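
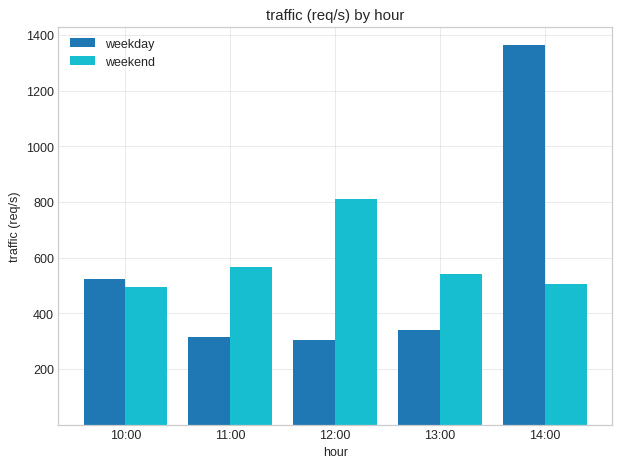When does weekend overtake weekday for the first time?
11:00

10:00: weekend ≈ 400 vs weekday ≈ 600 (not yet); 11:00: weekend ≈ 600 vs weekday ≈ 400 (first crossover).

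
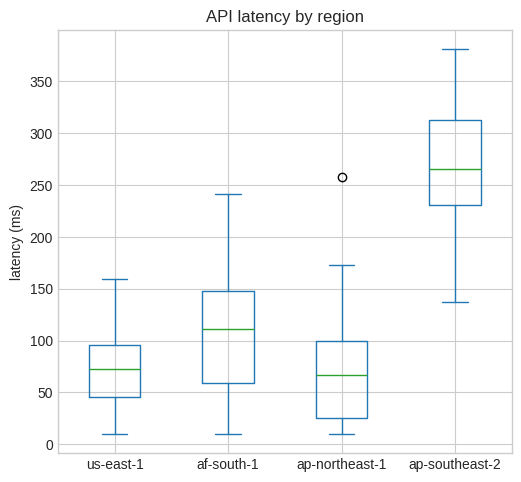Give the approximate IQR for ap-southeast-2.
Q3 ≈ 320, Q1 ≈ 240; IQR ≈ 80.

≈ 80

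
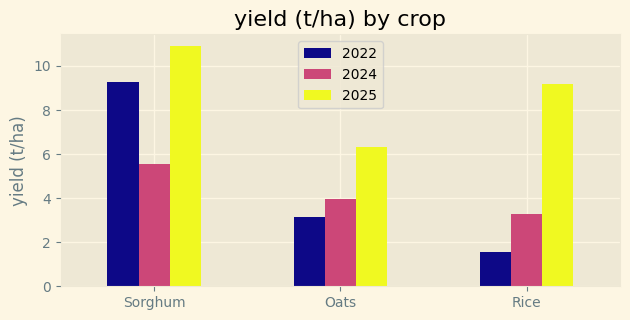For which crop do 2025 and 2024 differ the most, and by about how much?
Rice, ≈ 6 t/ha

Rice: 2025 ≈ 9, 2024 ≈ 3 → gap ≈ 6. Next-largest (Sorghum) is only ≈ 5.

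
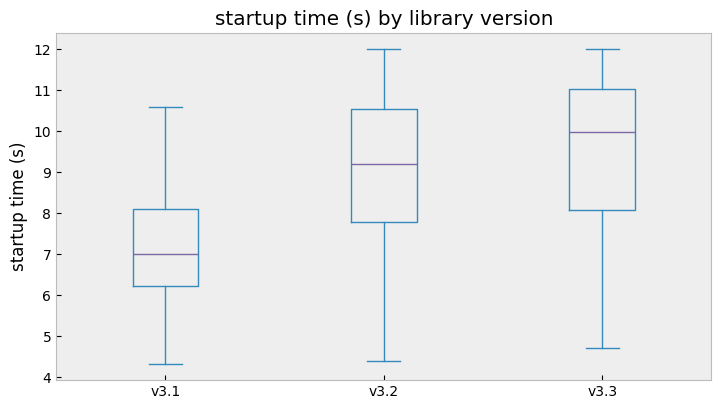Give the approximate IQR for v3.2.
≈ 2.5

Q3 ≈ 10.5, Q1 ≈ 8.0; IQR ≈ 2.5.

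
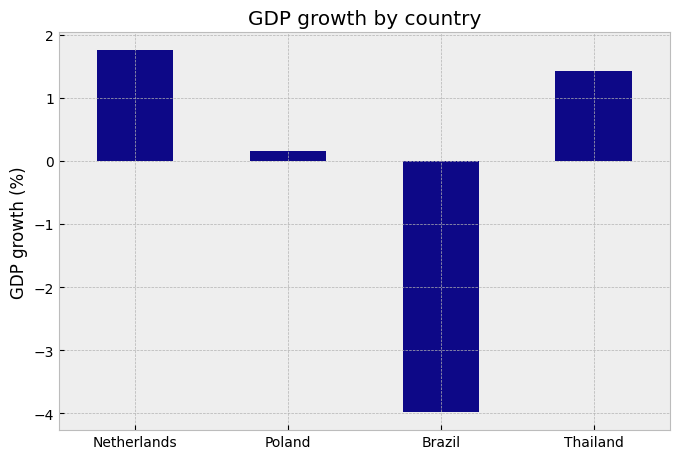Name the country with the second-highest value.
Top 3: Netherlands ≈ 2.0, Thailand ≈ 1.5, Poland ≈ 0.0.

Thailand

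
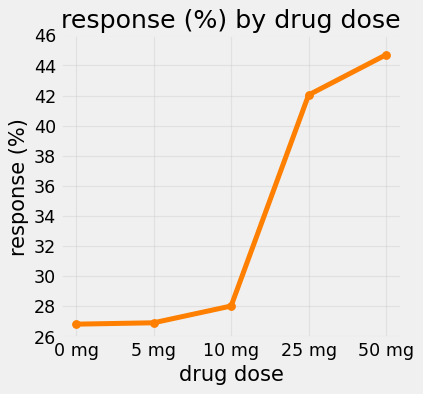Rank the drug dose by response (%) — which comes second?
Top 3: 50 mg ≈ 44, 25 mg ≈ 42, 10 mg ≈ 28.

25 mg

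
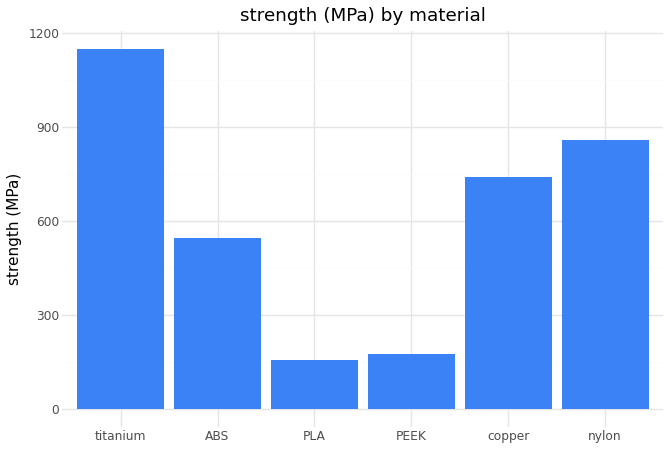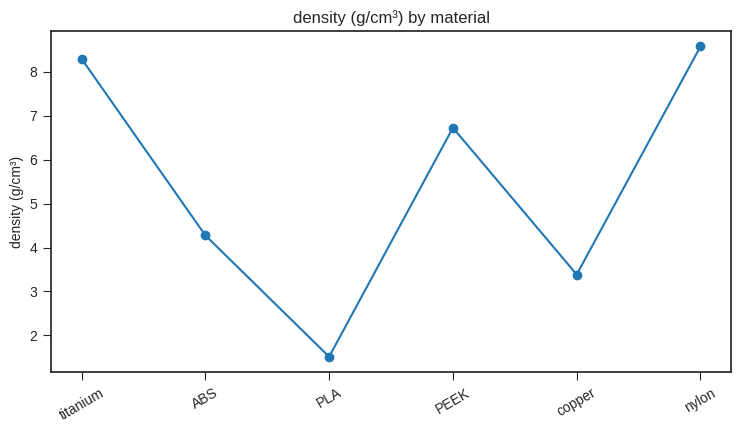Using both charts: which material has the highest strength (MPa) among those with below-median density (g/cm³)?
Chart 2 median density (g/cm³) ≈ 5; below-median materials: ABS, PLA, copper. Among those, copper has the highest strength (MPa) (≈ 800).

copper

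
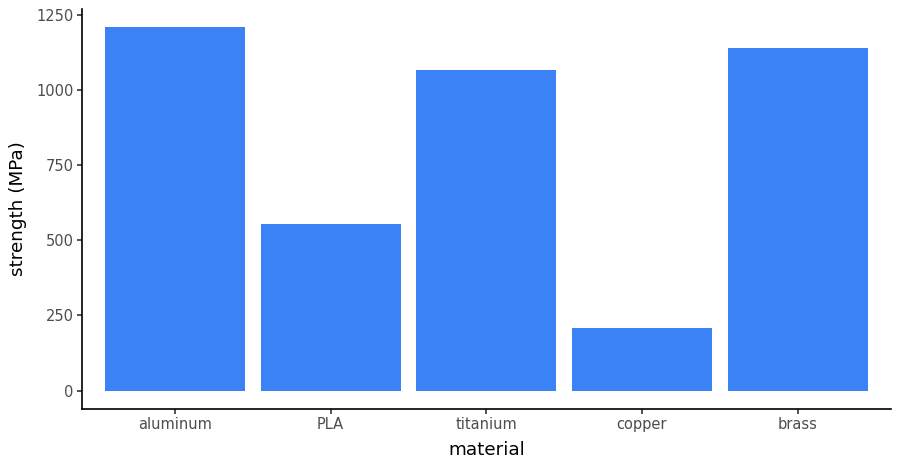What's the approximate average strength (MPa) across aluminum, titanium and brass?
(1200 + 1000 + 1200) / 3 ≈ 1133.

≈ 1133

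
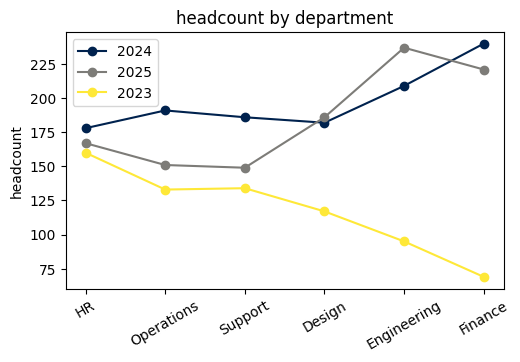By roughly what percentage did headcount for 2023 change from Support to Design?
≈ -14.3%

Support ≈ 140, Design ≈ 120; (120 − 140) / 140 ≈ -14.3%.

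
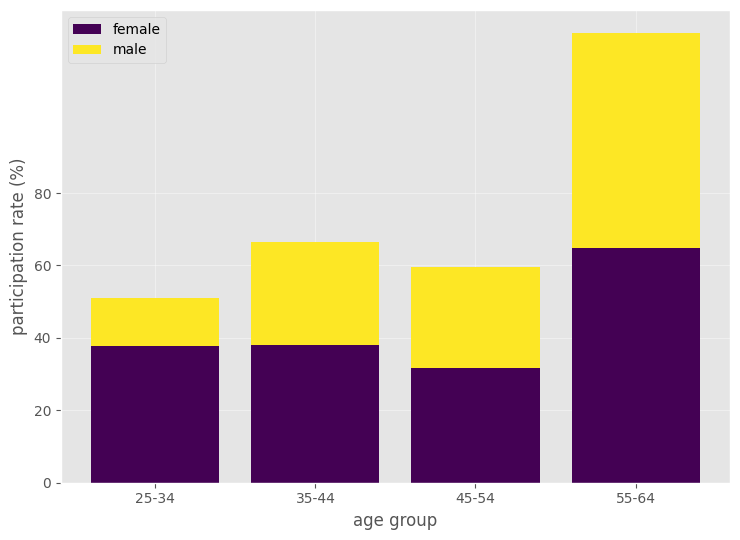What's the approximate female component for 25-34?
female top ≈ 40, bottom ≈ 0; segment ≈ 40.

≈ 40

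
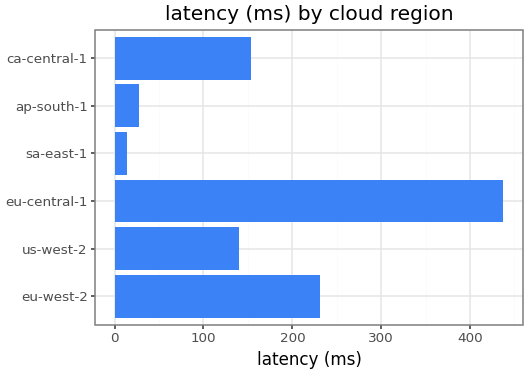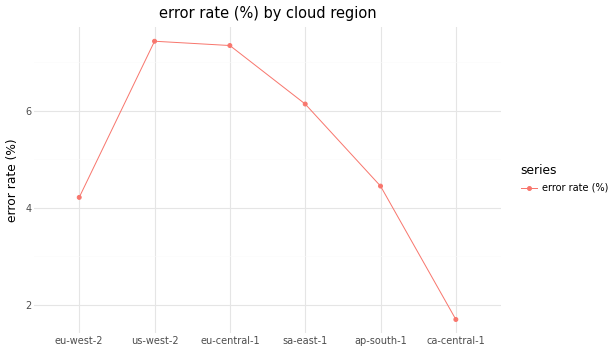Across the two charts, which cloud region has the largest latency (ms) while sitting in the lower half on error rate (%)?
Chart 2 median error rate (%) ≈ 5; below-median cloud regions: eu-west-2, ap-south-1, ca-central-1. Among those, eu-west-2 has the highest latency (ms) (≈ 250).

eu-west-2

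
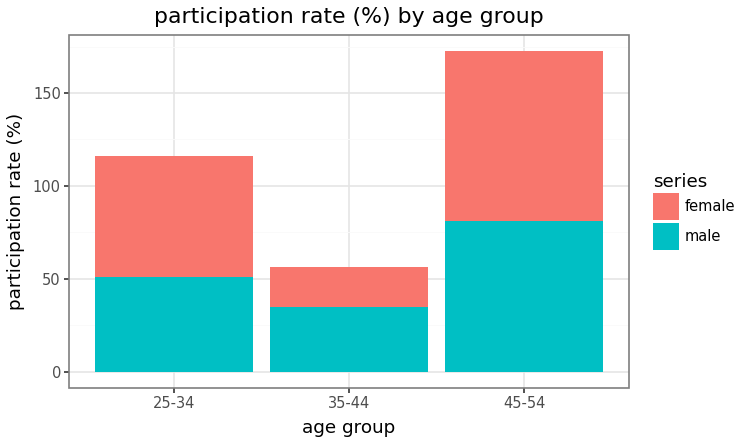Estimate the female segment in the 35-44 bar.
female top ≈ 60, bottom ≈ 40; segment ≈ 20.

≈ 20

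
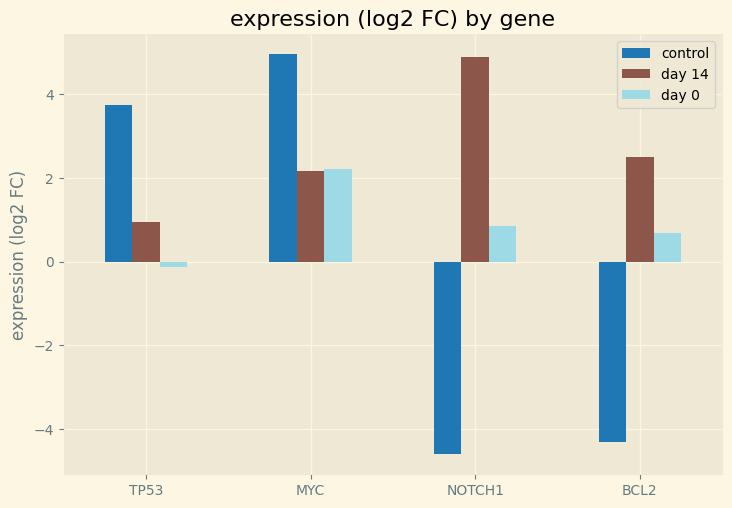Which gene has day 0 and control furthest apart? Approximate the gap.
NOTCH1, ≈ 6 log2 FC

NOTCH1: day 0 ≈ 1, control ≈ -5 → gap ≈ 6. Next-largest (BCL2) is only ≈ 5.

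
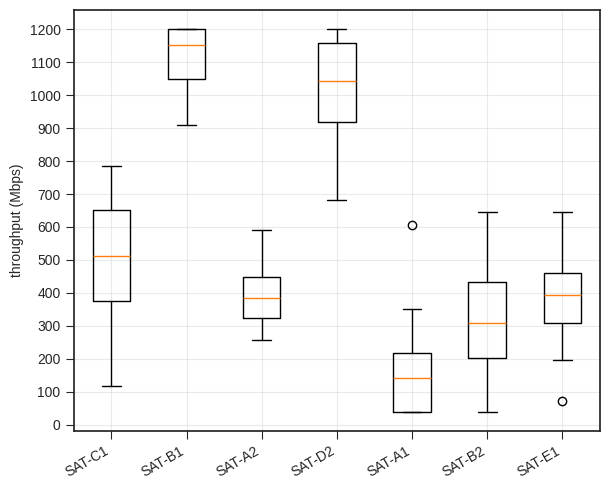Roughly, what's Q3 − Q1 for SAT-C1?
≈ 300

Q3 ≈ 700, Q1 ≈ 400; IQR ≈ 300.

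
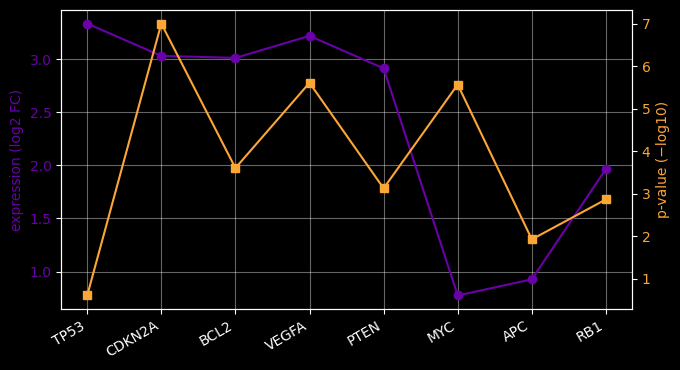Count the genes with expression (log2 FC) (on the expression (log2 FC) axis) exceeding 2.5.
5

Above 2.5: TP53, CDKN2A, BCL2, VEGFA, PTEN.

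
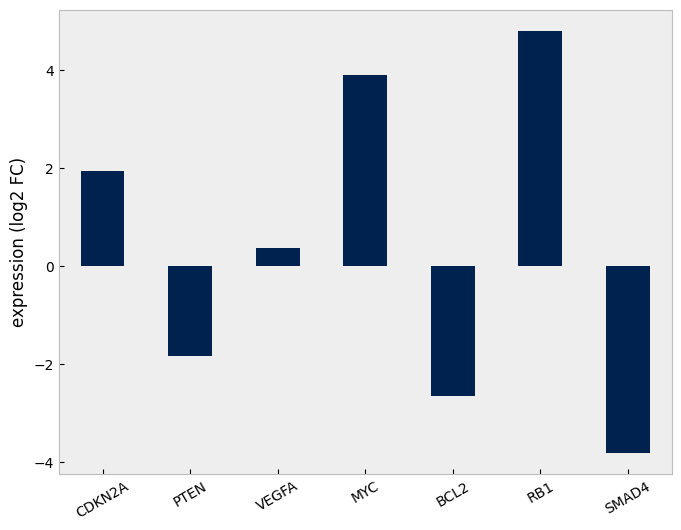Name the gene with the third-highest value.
CDKN2A

Top 4: RB1 ≈ 5, MYC ≈ 4, CDKN2A ≈ 2, VEGFA ≈ 0.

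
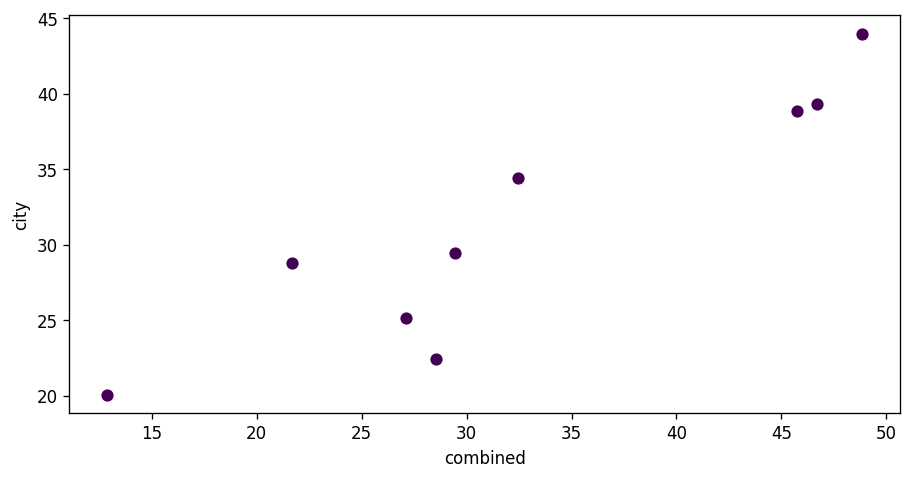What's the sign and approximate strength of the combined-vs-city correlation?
positive, strong

Points are positively correlated; strong (|r| ≈ 0.9).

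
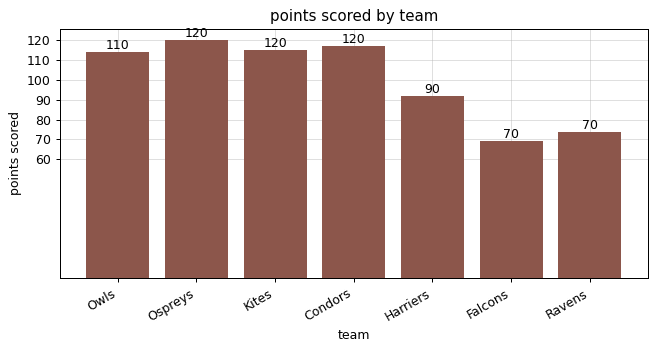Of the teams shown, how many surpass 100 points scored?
4

Above 100: Owls, Ospreys, Kites, Condors.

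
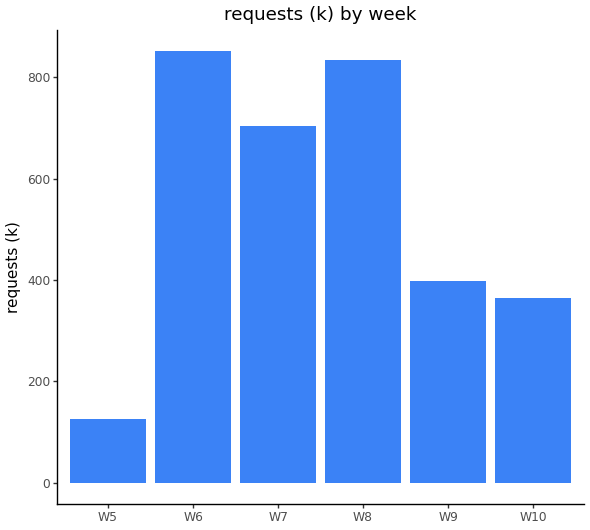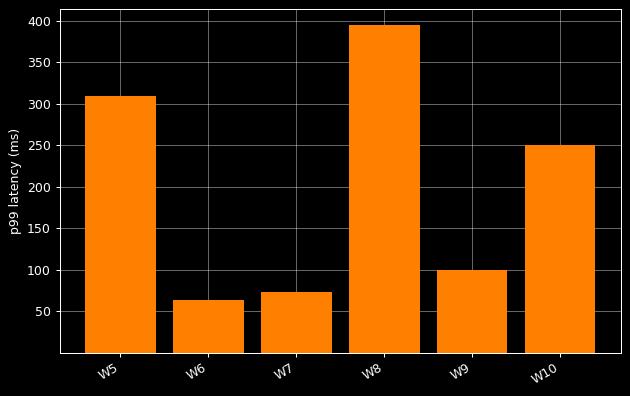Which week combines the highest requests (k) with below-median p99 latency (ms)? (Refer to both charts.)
Chart 2 median p99 latency (ms) ≈ 150; below-median weeks: W6, W7, W9. Among those, W6 has the highest requests (k) (≈ 900).

W6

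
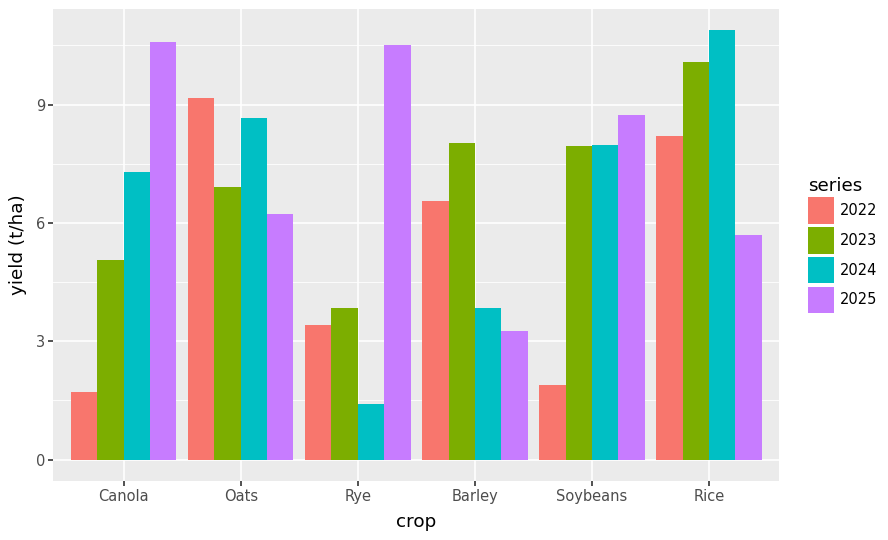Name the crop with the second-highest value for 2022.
Rice

Top 3 for 2022: Oats ≈ 9, Rice ≈ 8, Barley ≈ 7.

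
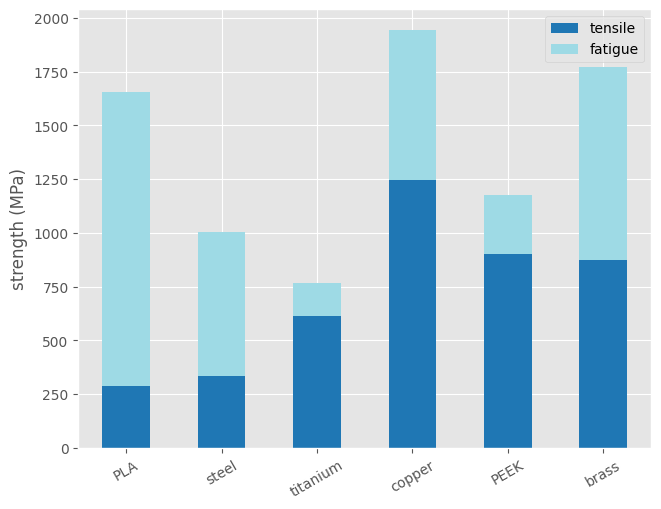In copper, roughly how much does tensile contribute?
≈ 1200

tensile top ≈ 1200, bottom ≈ 0; segment ≈ 1200.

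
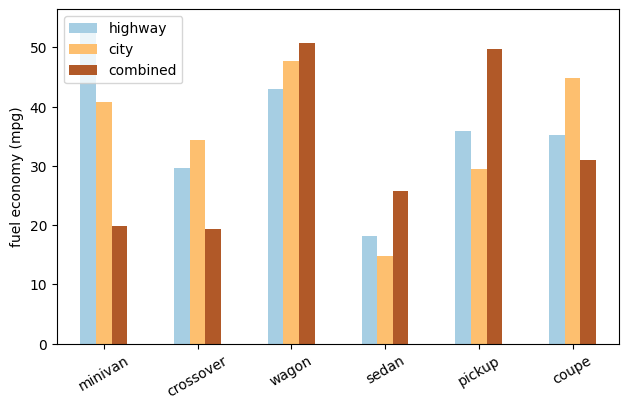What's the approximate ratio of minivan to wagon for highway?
minivan ≈ 55, wagon ≈ 45; 55/45 ≈ 1.22.

≈ 1.22×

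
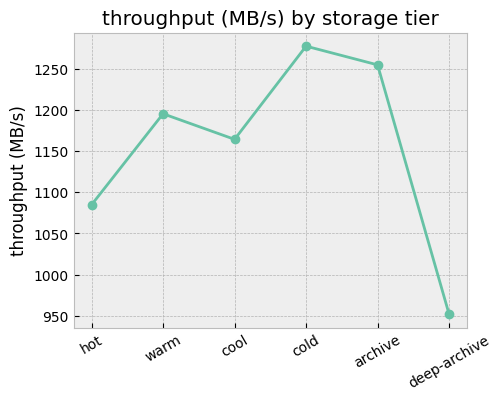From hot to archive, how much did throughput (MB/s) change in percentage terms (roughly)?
≈ +13.6%

hot ≈ 1100, archive ≈ 1250; (1250 − 1100) / 1100 ≈ +13.6%.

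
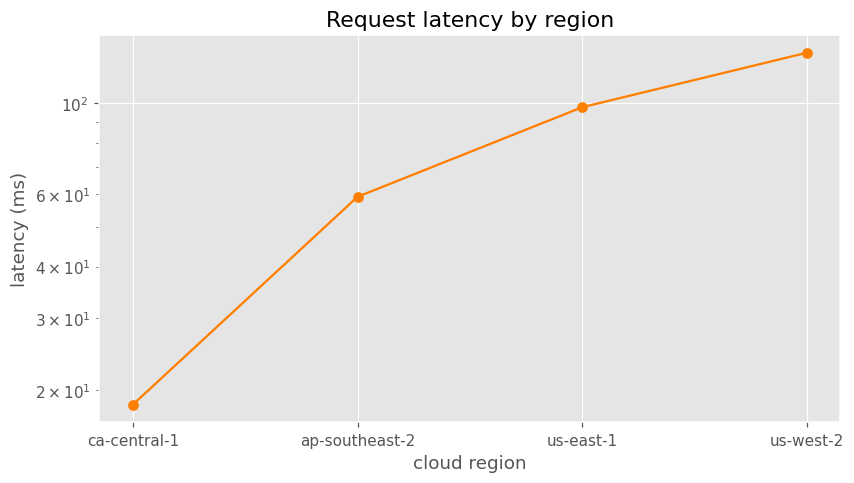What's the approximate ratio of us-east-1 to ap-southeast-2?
us-east-1 ≈ 100, ap-southeast-2 ≈ 60; 100/60 ≈ 1.67.

≈ 1.67×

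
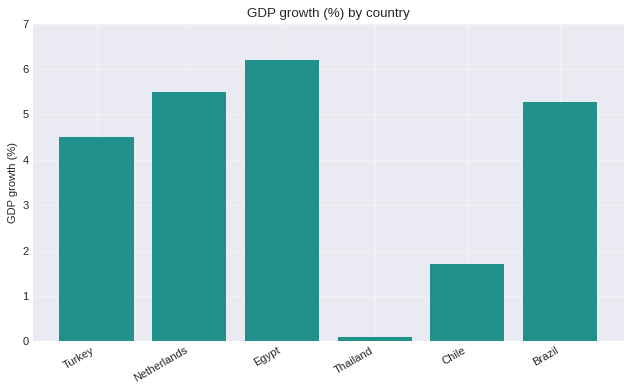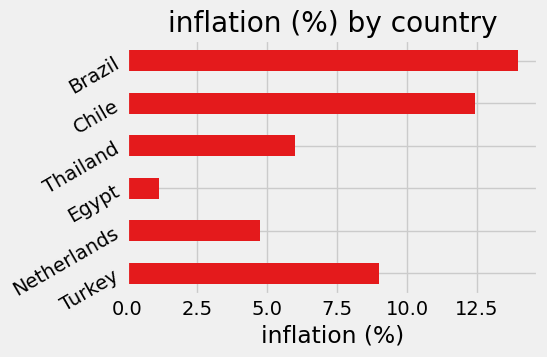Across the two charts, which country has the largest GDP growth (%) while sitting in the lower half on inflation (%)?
Egypt

Chart 2 median inflation (%) ≈ 8; below-median countries: Netherlands, Egypt, Thailand. Among those, Egypt has the highest GDP growth (%) (≈ 6).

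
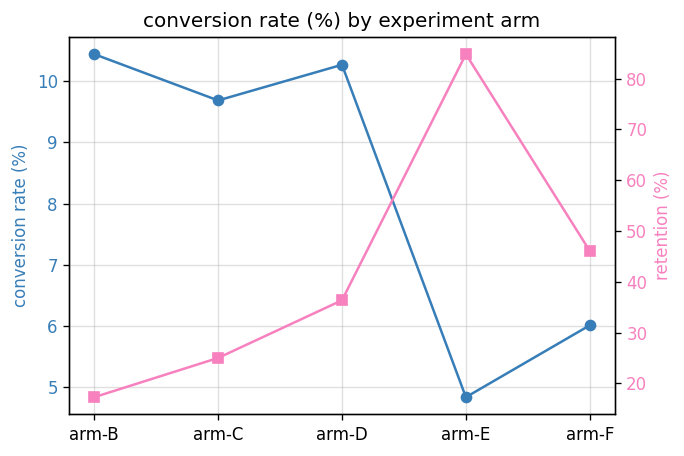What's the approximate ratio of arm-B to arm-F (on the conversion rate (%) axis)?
arm-B ≈ 10.5, arm-F ≈ 6.0; 10.5/6.0 ≈ 1.75.

≈ 1.75×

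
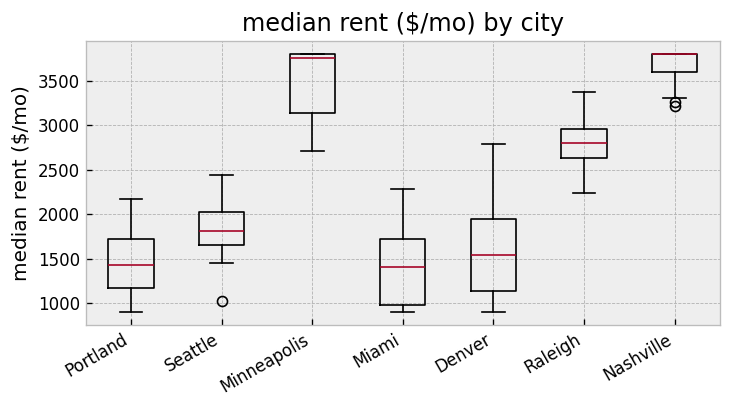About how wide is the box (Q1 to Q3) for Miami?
≈ 800

Q3 ≈ 1800, Q1 ≈ 1000; IQR ≈ 800.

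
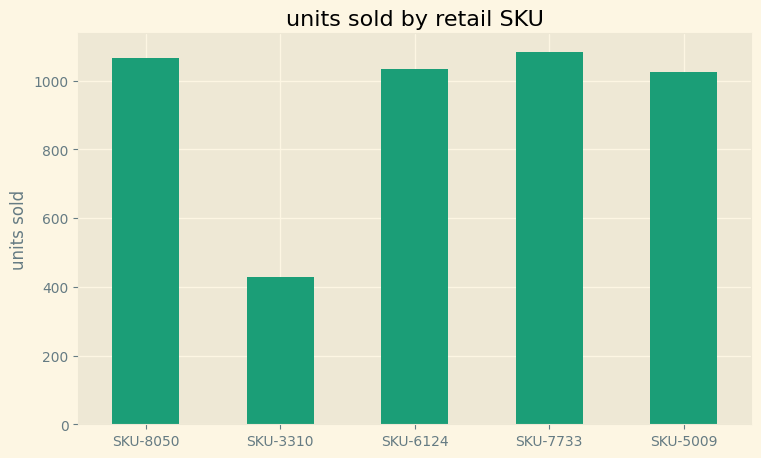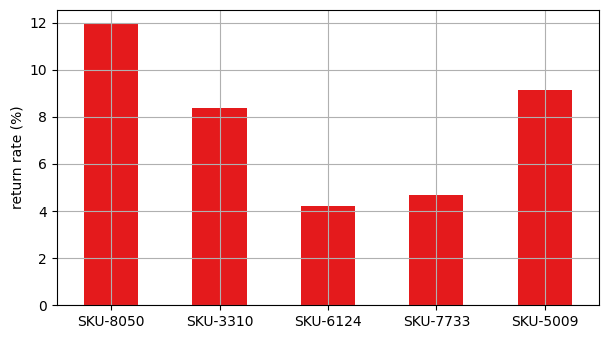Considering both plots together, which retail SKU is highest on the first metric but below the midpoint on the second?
SKU-7733

Chart 2 median return rate (%) ≈ 8; below-median retail SKUs: SKU-6124, SKU-7733. Among those, SKU-7733 has the highest units sold (≈ 1100).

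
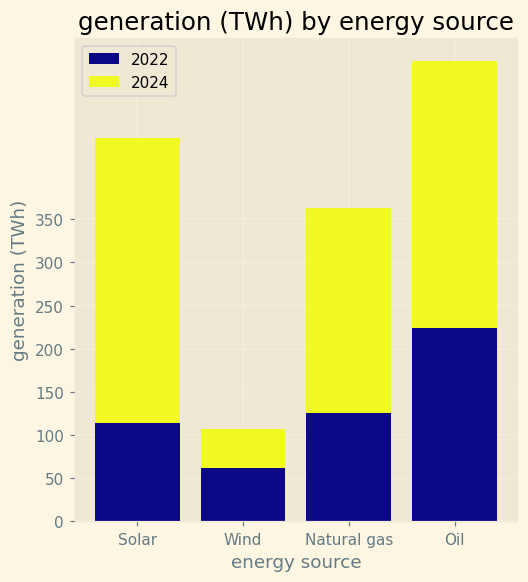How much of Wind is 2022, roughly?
2022 top ≈ 50, bottom ≈ 0; segment ≈ 50.

≈ 50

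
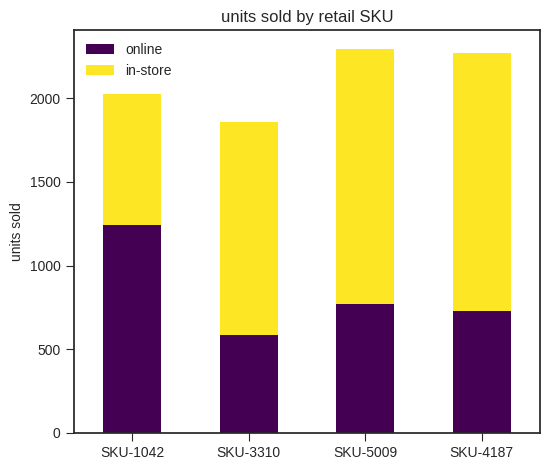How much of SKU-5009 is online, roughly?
online top ≈ 800, bottom ≈ 0; segment ≈ 800.

≈ 800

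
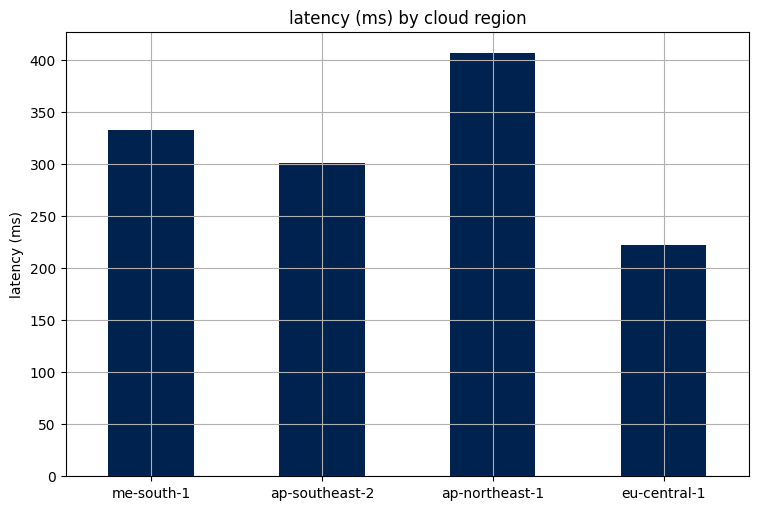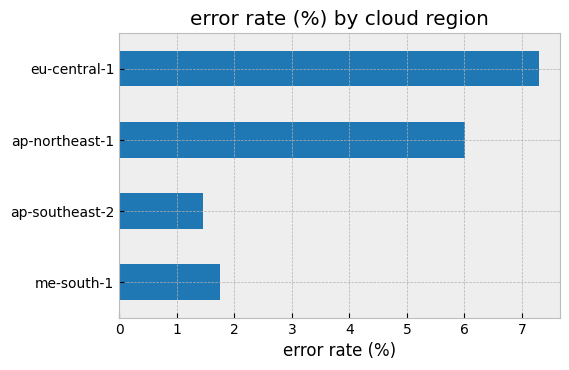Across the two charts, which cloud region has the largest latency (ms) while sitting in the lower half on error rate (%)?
me-south-1

Chart 2 median error rate (%) ≈ 4; below-median cloud regions: me-south-1, ap-southeast-2. Among those, me-south-1 has the highest latency (ms) (≈ 350).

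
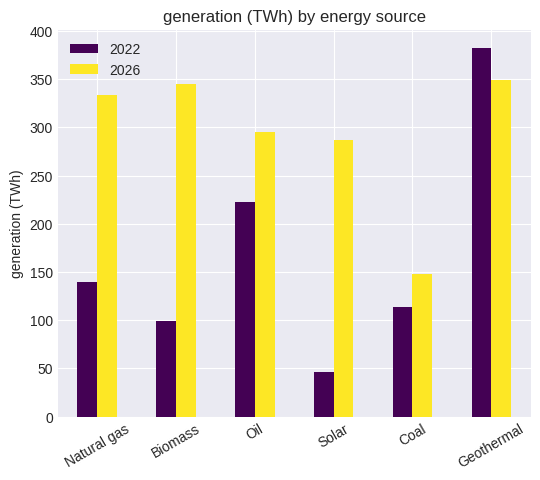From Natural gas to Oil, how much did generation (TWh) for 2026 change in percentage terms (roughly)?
≈ -14.3%

Natural gas ≈ 350, Oil ≈ 300; (300 − 350) / 350 ≈ -14.3%.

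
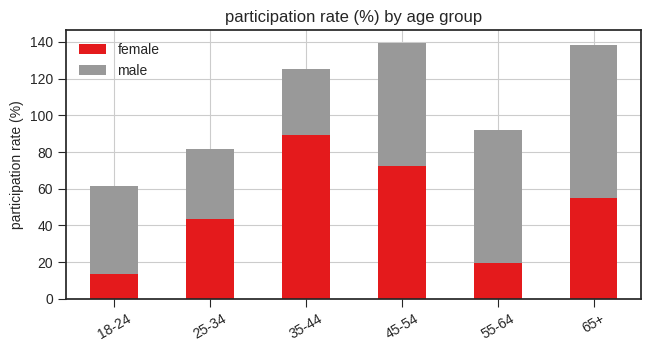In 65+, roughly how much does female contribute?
female top ≈ 60, bottom ≈ 0; segment ≈ 60.

≈ 60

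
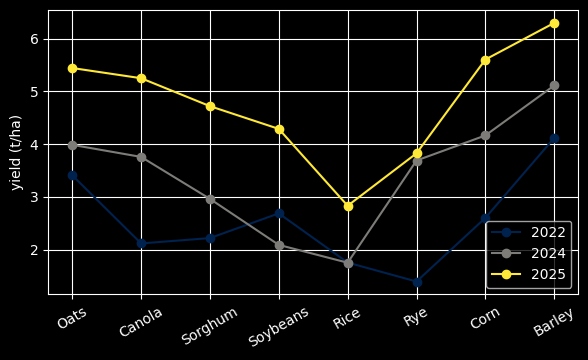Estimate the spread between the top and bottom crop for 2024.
≈ 3.0

Max Barley ≈ 5.0, min Rice ≈ 2.0; range ≈ 3.0.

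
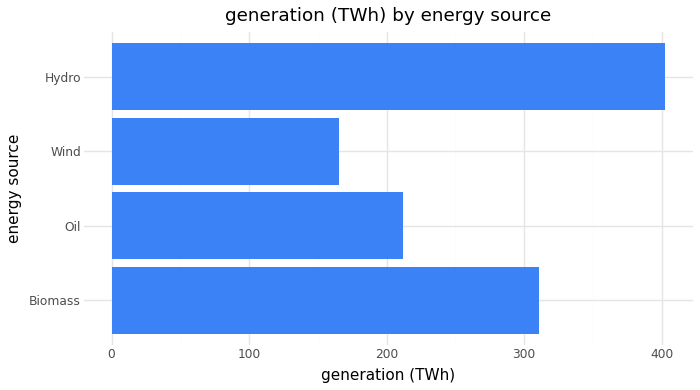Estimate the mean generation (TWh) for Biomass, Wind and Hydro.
(300 + 150 + 400) / 3 ≈ 283.

≈ 283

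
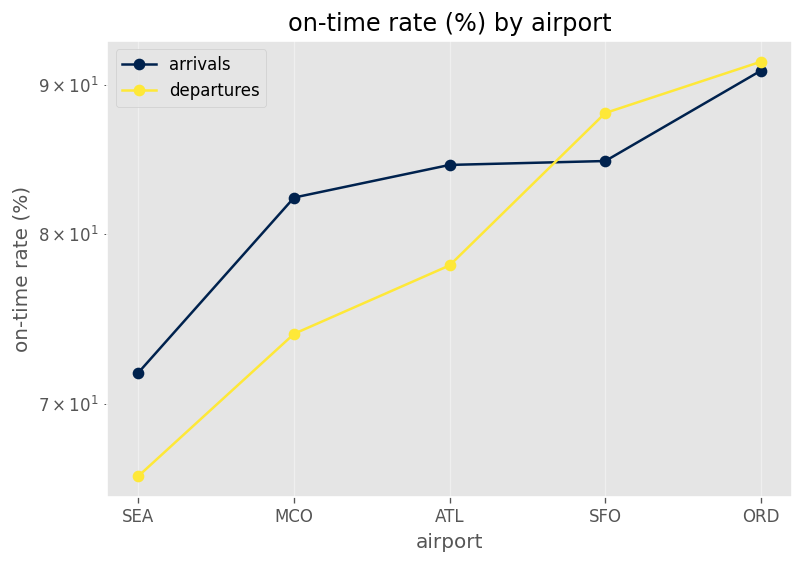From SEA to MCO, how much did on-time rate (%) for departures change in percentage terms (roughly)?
SEA ≈ 65, MCO ≈ 75; (75 − 65) / 65 ≈ +15.4%.

≈ +15.4%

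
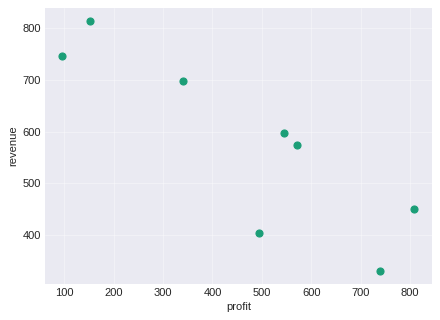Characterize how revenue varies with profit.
Points are negatively correlated; strong (|r| ≈ 0.9).

negative, strong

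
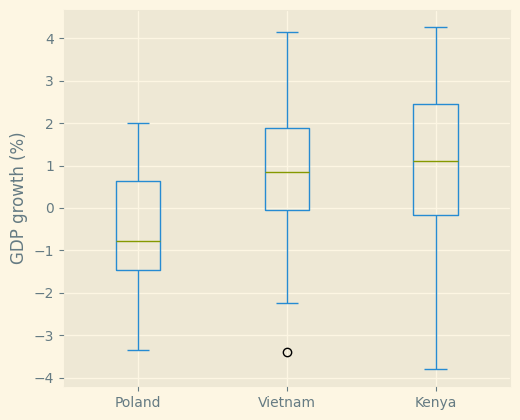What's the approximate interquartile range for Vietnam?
≈ 1.8

Q3 ≈ 1.8, Q1 ≈ 0.0; IQR ≈ 1.8.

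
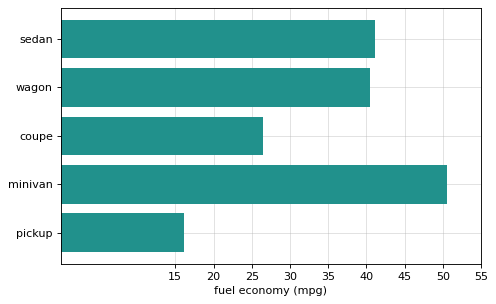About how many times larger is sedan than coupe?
≈ 1.6×

sedan ≈ 40, coupe ≈ 25; 40/25 ≈ 1.6.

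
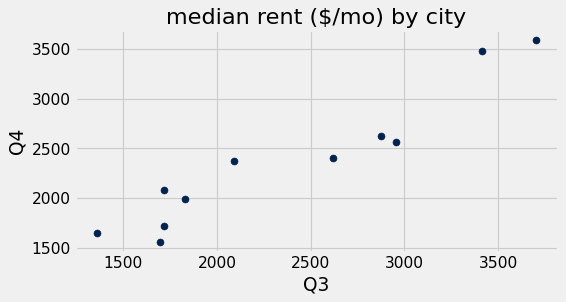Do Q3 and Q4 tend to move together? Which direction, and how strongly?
Points are positively correlated; strong (|r| ≈ 1.0).

positive, strong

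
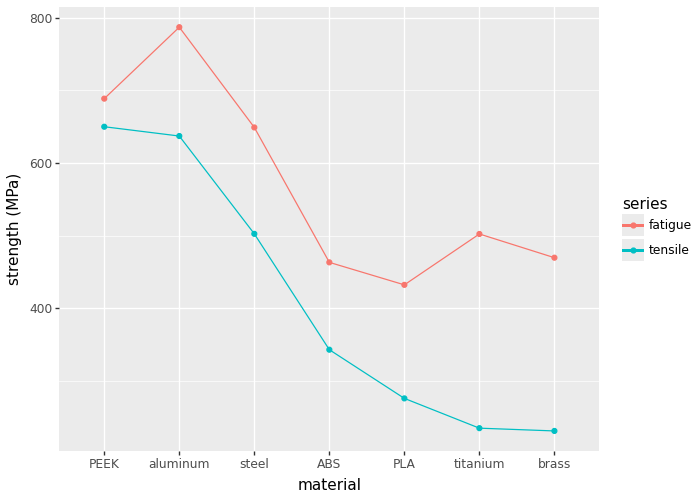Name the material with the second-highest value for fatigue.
PEEK

Top 3 for fatigue: aluminum ≈ 800, PEEK ≈ 700, steel ≈ 650.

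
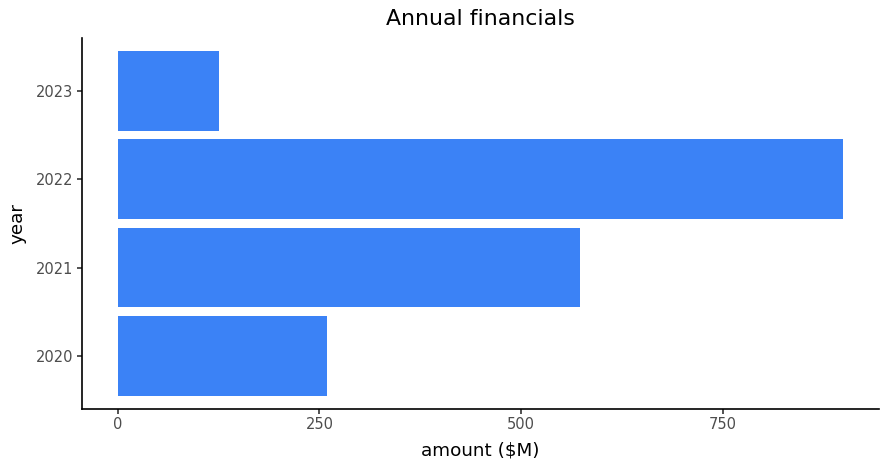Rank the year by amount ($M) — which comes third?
Top 4: 2022 ≈ 900, 2021 ≈ 600, 2020 ≈ 300, 2023 ≈ 100.

2020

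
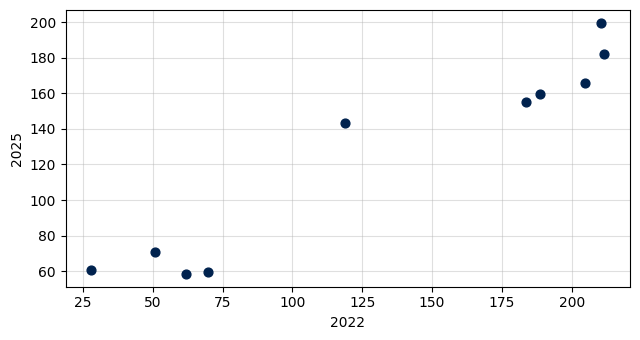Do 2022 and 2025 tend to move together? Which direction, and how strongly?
Points are positively correlated; strong (|r| ≈ 1.0).

positive, strong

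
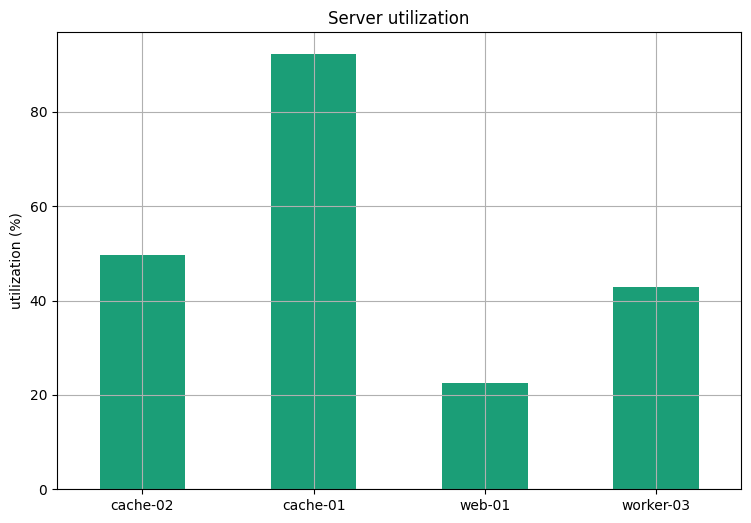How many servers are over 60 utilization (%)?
1

Above 60: cache-01.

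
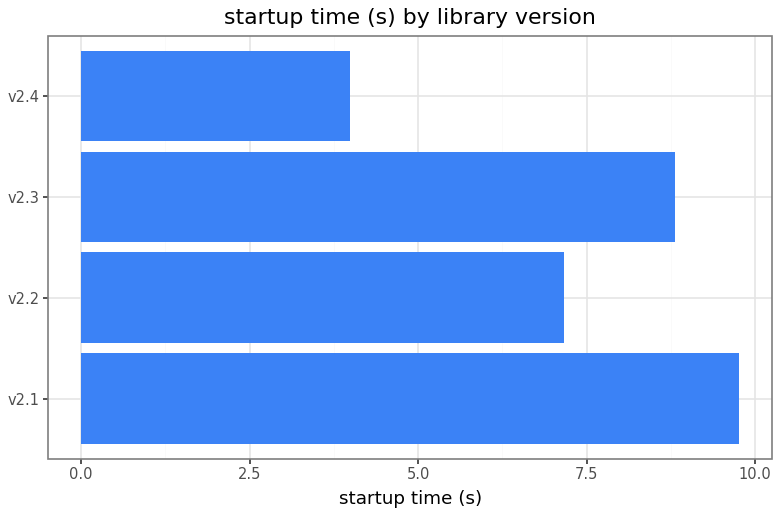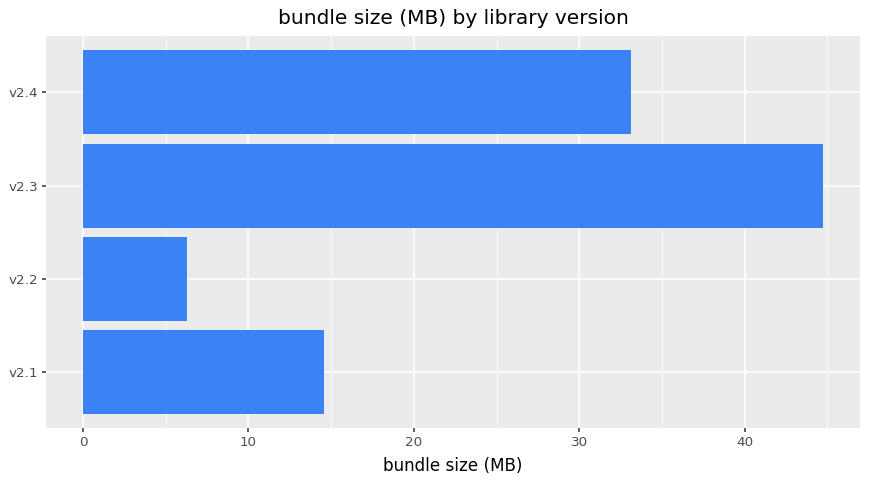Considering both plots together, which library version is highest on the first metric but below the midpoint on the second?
Chart 2 median bundle size (MB) ≈ 25; below-median library versions: v2.1, v2.2. Among those, v2.1 has the highest startup time (s) (≈ 10).

v2.1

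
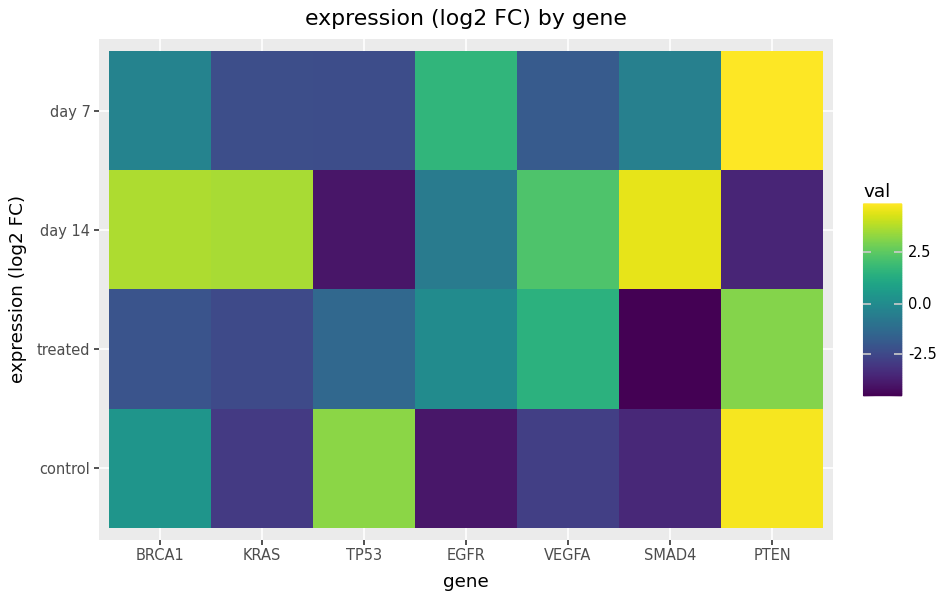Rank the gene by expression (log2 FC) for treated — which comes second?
VEGFA

Top 3 for treated: PTEN ≈ 3, VEGFA ≈ 2, EGFR ≈ 0.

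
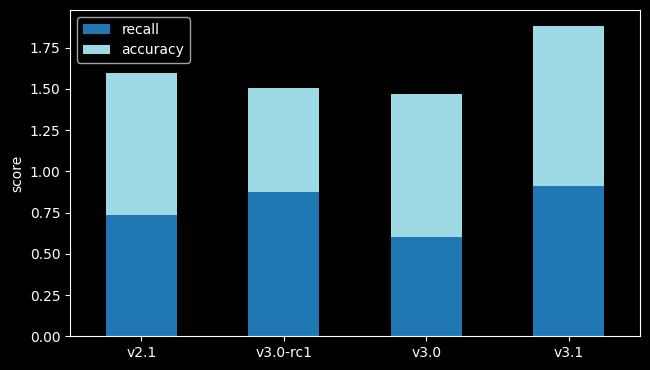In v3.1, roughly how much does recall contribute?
≈ 1.0

recall top ≈ 1.0, bottom ≈ 0.0; segment ≈ 1.0.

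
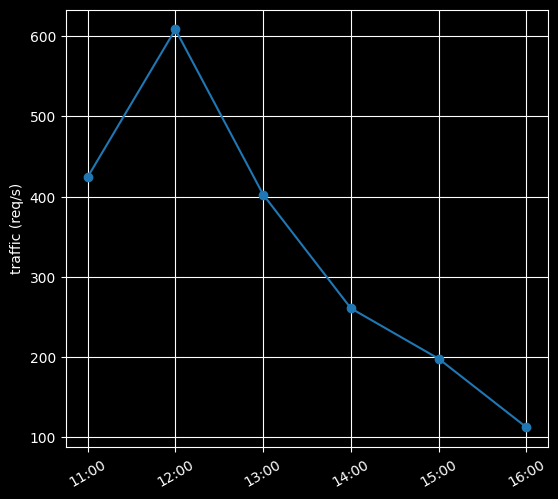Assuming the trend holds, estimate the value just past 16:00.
Last three: 250, 200, 100 → slope ≈ -75/step → next ≈ 25.

≈ 25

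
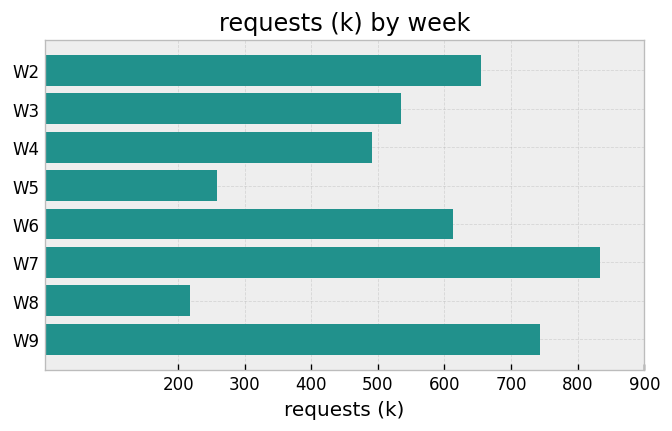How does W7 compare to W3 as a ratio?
W7 ≈ 800, W3 ≈ 500; 800/500 ≈ 1.6.

≈ 1.6×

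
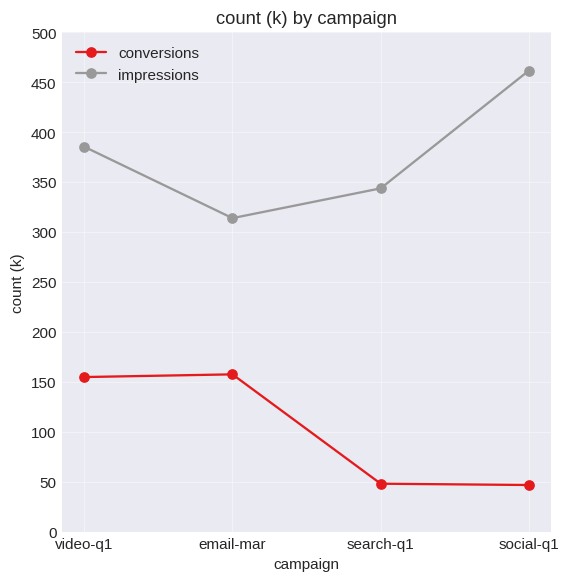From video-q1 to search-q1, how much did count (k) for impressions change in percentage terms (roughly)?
≈ -12.5%

video-q1 ≈ 400, search-q1 ≈ 350; (350 − 400) / 400 ≈ -12.5%.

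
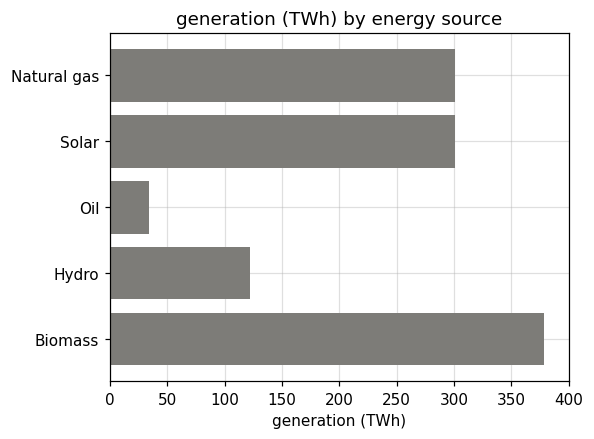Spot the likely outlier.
Oil ≈ 50; the rest sit between ≈ 100 and ≈ 400.

Oil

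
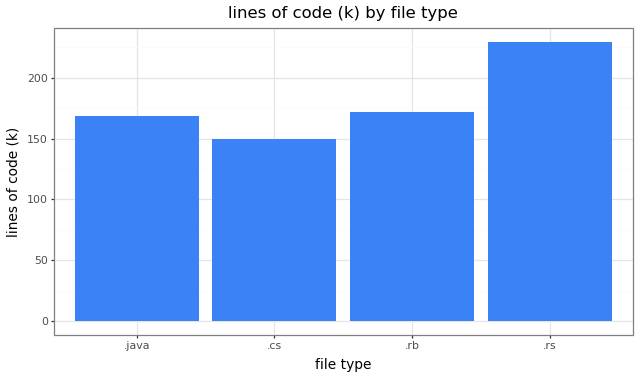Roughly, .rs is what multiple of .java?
.rs ≈ 220, .java ≈ 160; 220/160 ≈ 1.38.

≈ 1.38×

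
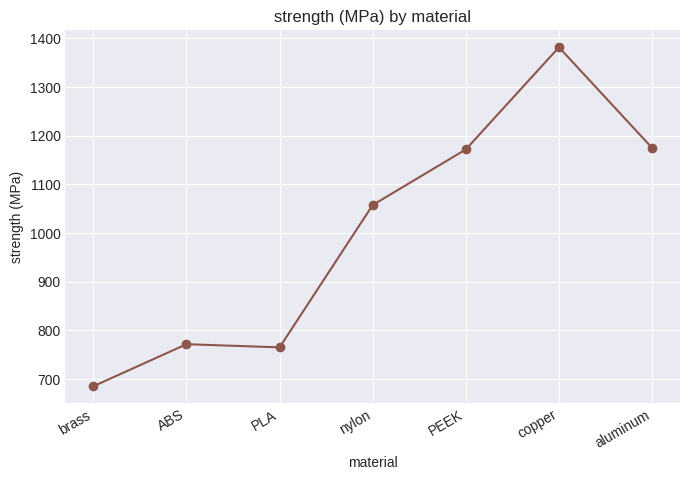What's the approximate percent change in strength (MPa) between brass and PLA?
brass ≈ 700, PLA ≈ 800; (800 − 700) / 700 ≈ +14.3%.

≈ +14.3%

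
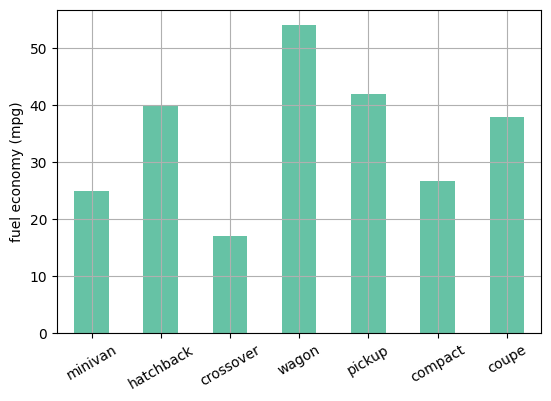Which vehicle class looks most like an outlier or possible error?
crossover ≈ 15; the rest sit between ≈ 25 and ≈ 55.

crossover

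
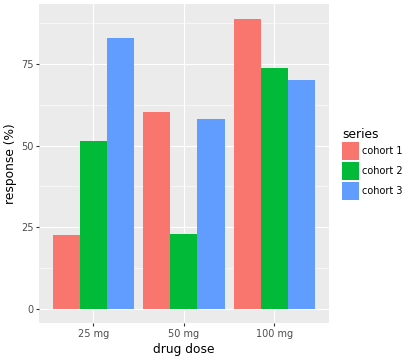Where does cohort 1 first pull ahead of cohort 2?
25 mg: cohort 1 ≈ 20 vs cohort 2 ≈ 50 (not yet); 50 mg: cohort 1 ≈ 60 vs cohort 2 ≈ 20 (first crossover).

50 mg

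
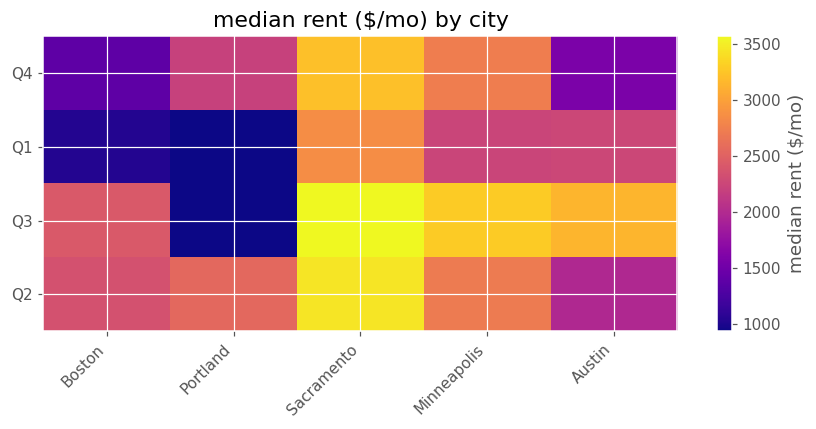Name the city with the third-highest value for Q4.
Portland

Top 4 for Q4: Sacramento ≈ 3000, Minneapolis ≈ 2500, Portland ≈ 2000, Austin ≈ 1500.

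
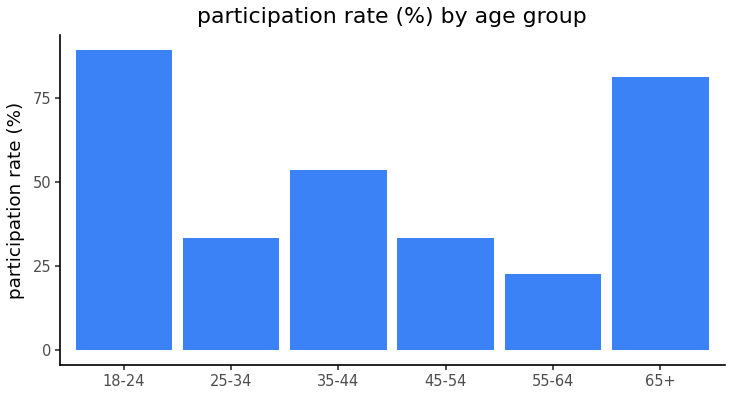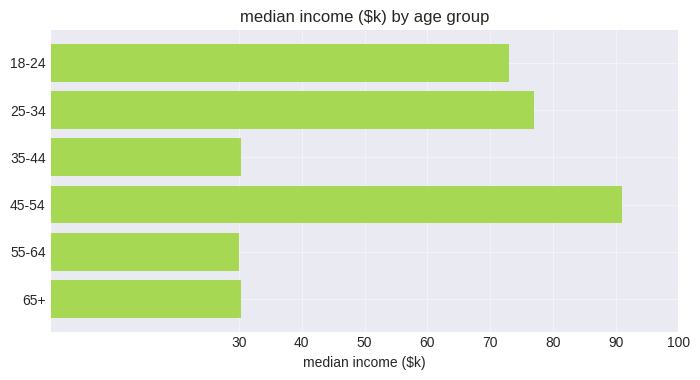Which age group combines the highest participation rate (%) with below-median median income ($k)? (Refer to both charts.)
Chart 2 median median income ($k) ≈ 50; below-median age groups: 35-44, 55-64, 65+. Among those, 65+ has the highest participation rate (%) (≈ 80).

65+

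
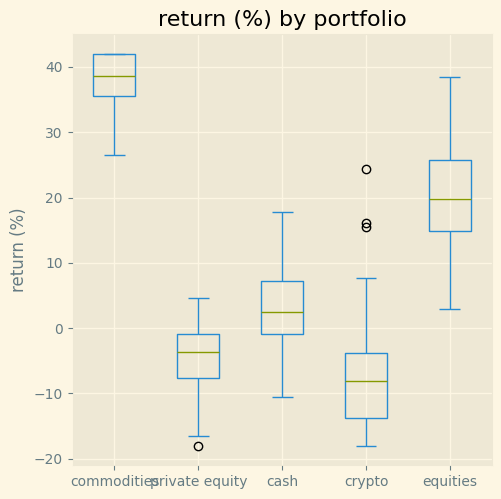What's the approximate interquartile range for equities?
≈ 10

Q3 ≈ 25, Q1 ≈ 15; IQR ≈ 10.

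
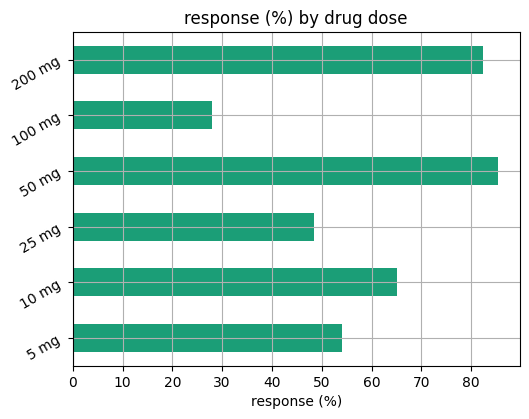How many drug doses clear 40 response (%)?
5

Above 40: 5 mg, 10 mg, 25 mg, 50 mg, 200 mg.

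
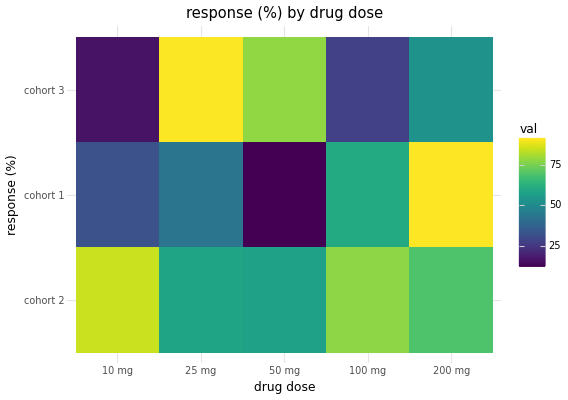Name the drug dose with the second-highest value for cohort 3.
50 mg

Top 3 for cohort 3: 25 mg ≈ 90, 50 mg ≈ 80, 200 mg ≈ 50.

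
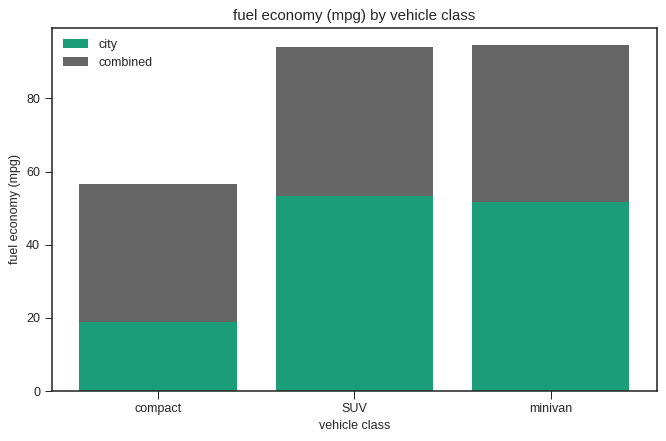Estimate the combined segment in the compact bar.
combined top ≈ 60, bottom ≈ 20; segment ≈ 40.

≈ 40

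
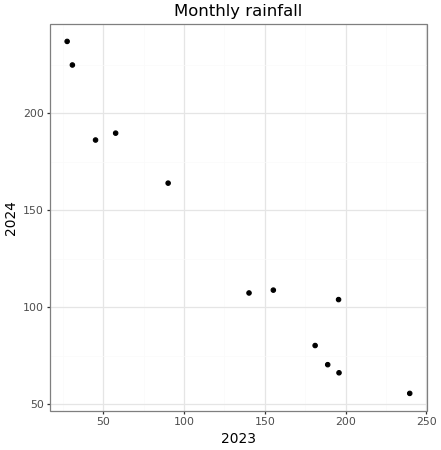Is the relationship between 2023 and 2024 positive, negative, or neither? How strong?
Points are negatively correlated; strong (|r| ≈ 1.0).

negative, strong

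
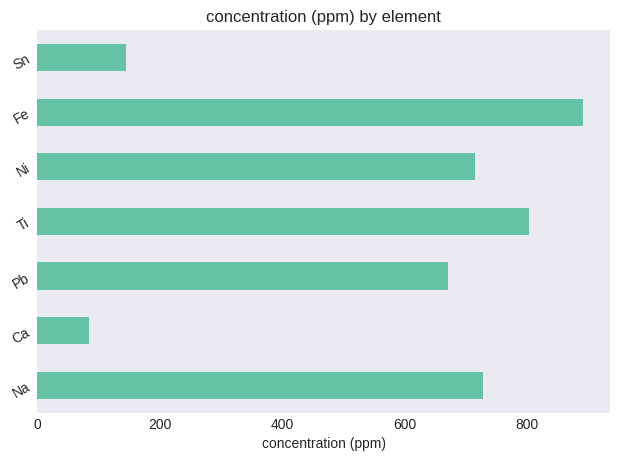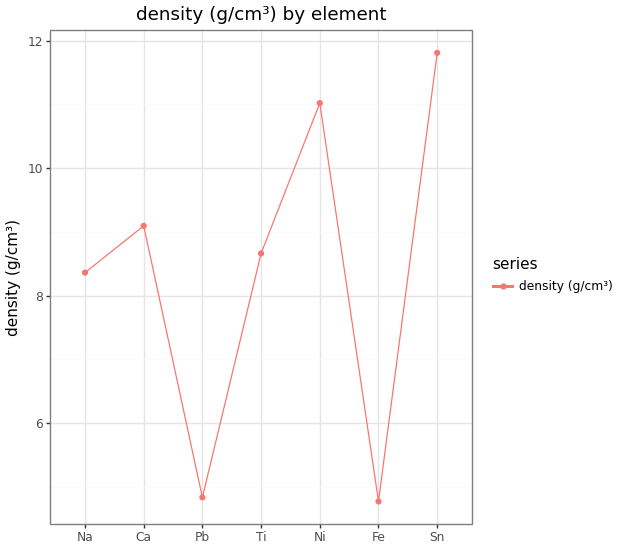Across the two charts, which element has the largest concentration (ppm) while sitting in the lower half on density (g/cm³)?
Chart 2 median density (g/cm³) ≈ 8; below-median elements: Na, Pb, Fe. Among those, Fe has the highest concentration (ppm) (≈ 900).

Fe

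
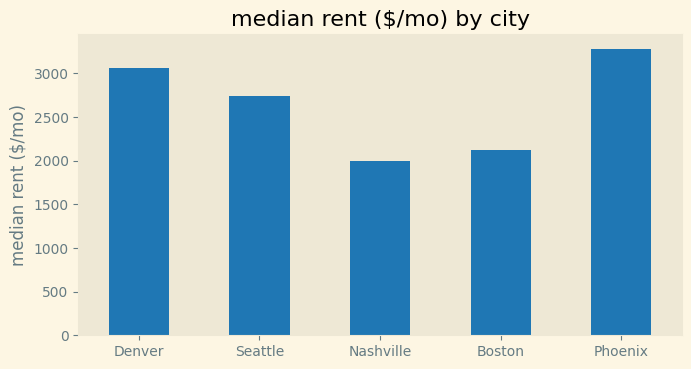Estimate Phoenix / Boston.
≈ 1.75×

Phoenix ≈ 3500, Boston ≈ 2000; 3500/2000 ≈ 1.75.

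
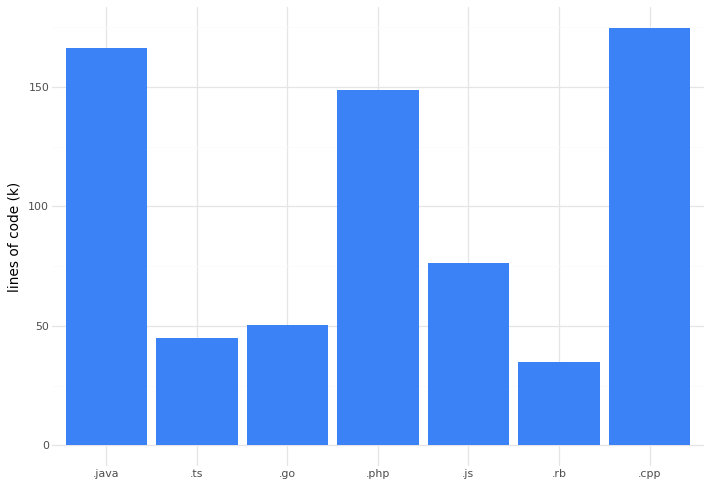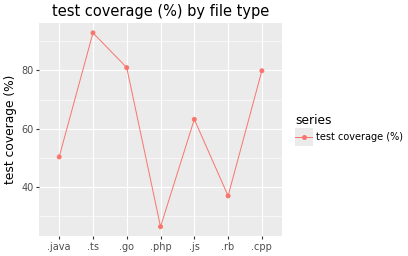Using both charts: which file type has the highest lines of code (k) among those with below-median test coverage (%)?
Chart 2 median test coverage (%) ≈ 60; below-median file types: .java, .php, .rb. Among those, .java has the highest lines of code (k) (≈ 160).

.java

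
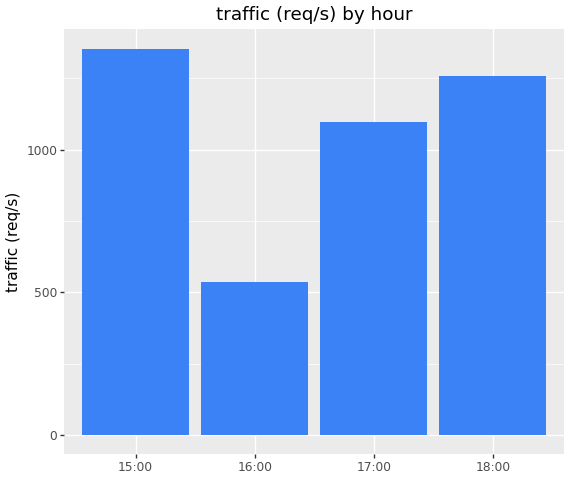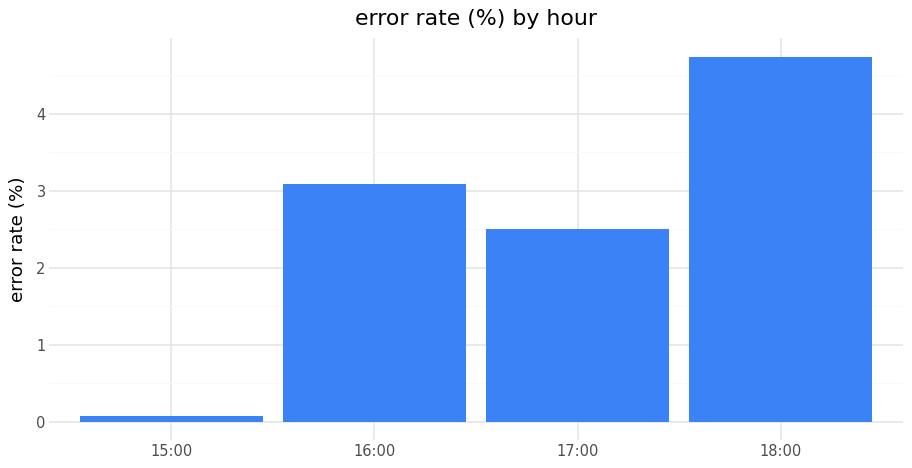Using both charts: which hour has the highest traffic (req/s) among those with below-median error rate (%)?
Chart 2 median error rate (%) ≈ 3; below-median hours: 15:00, 17:00. Among those, 15:00 has the highest traffic (req/s) (≈ 1400).

15:00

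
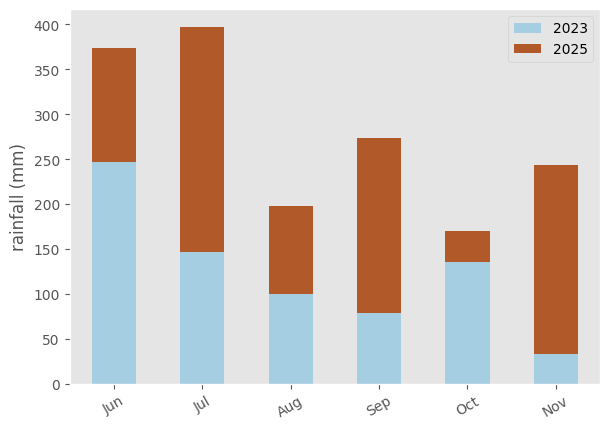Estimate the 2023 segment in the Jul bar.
≈ 150

2023 top ≈ 150, bottom ≈ 0; segment ≈ 150.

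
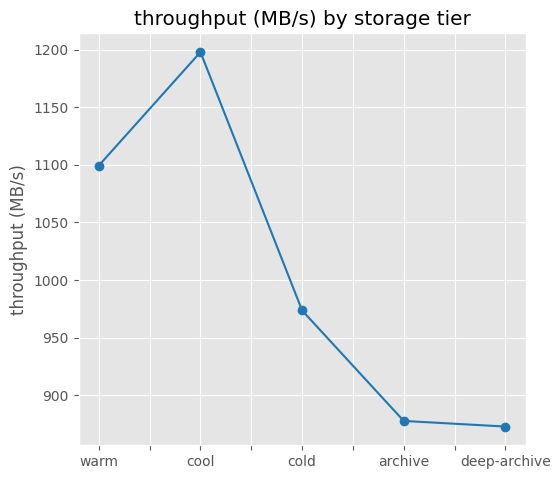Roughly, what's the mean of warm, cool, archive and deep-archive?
≈ 1012

(1100 + 1200 + 900 + 850) / 4 ≈ 1012.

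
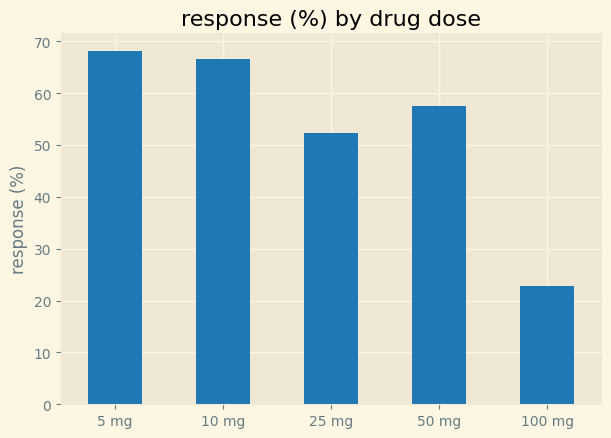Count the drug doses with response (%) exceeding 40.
Above 40: 5 mg, 10 mg, 25 mg, 50 mg.

4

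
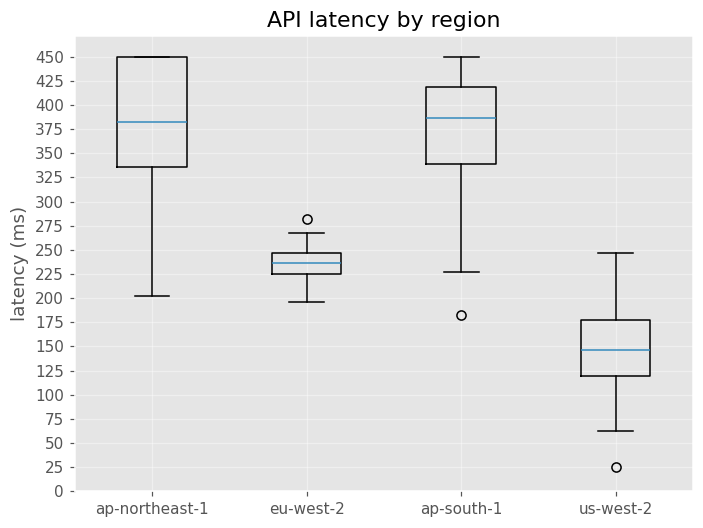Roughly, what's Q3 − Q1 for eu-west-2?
Q3 ≈ 250, Q1 ≈ 225; IQR ≈ 25.

≈ 25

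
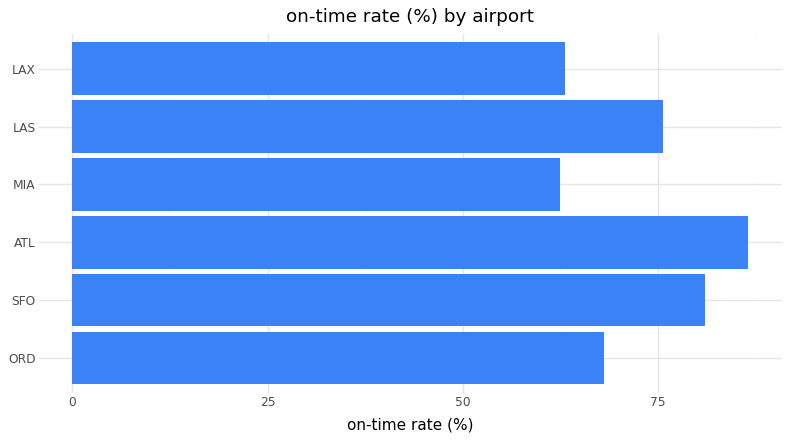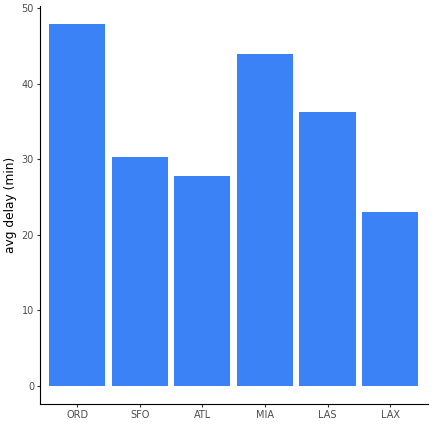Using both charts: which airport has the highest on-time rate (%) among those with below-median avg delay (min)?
Chart 2 median avg delay (min) ≈ 35; below-median airports: SFO, ATL, LAX. Among those, ATL has the highest on-time rate (%) (≈ 90).

ATL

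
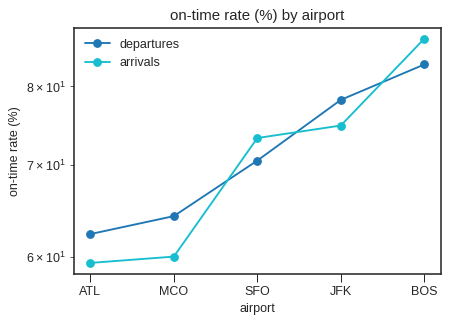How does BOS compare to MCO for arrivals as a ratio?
≈ 1.42×

BOS ≈ 85, MCO ≈ 60; 85/60 ≈ 1.42.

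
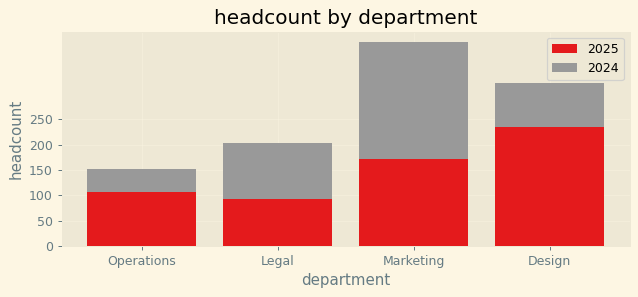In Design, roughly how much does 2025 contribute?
2025 top ≈ 250, bottom ≈ 0; segment ≈ 250.

≈ 250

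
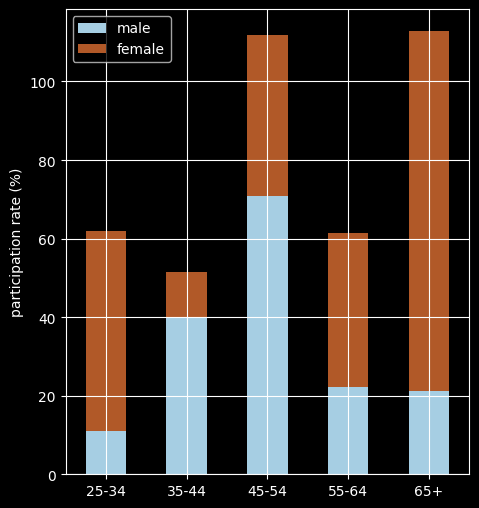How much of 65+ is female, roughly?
≈ 90

female top ≈ 110, bottom ≈ 20; segment ≈ 90.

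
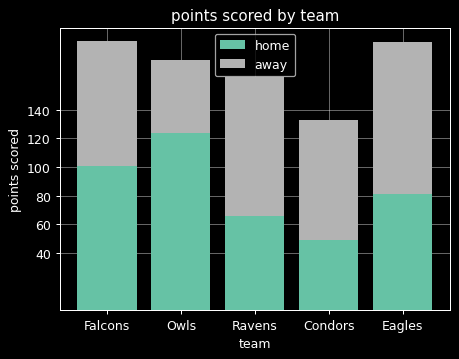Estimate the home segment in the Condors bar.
home top ≈ 40, bottom ≈ 0; segment ≈ 40.

≈ 40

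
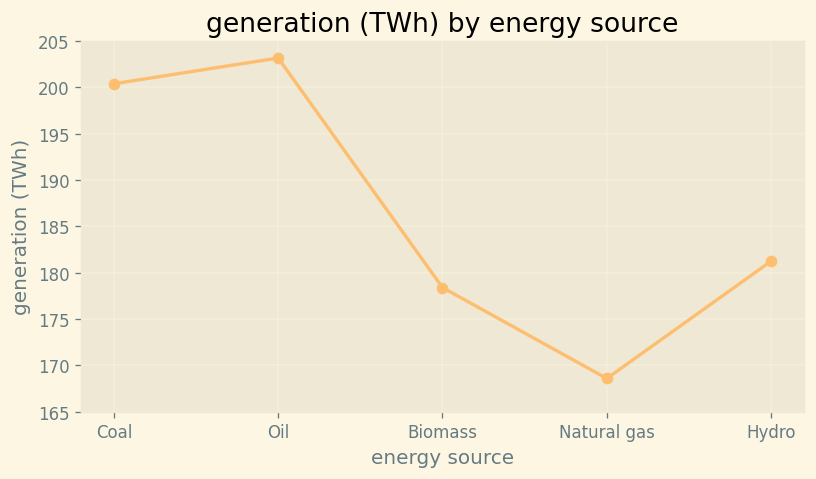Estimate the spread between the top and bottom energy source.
≈ 35

Max Oil ≈ 205, min Natural gas ≈ 170; range ≈ 35.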